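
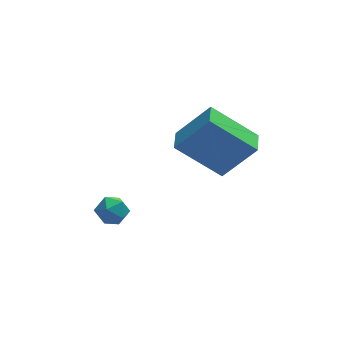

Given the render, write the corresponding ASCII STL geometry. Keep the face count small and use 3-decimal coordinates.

solid 
facet normal -0.769 -0.592 0.239
outer loop
vertex -2.512 -2.837 -0.18
vertex -2.209 -3.348 -0.471
vertex -2.105 -3.224 0.171
endloop
endfacet
facet normal -0.689 -0.071 0.721
outer loop
vertex -2.512 -2.837 -0.18
vertex -2.105 -3.224 0.171
vertex -2.088 -2.567 0.252
endloop
endfacet
facet normal -0.741 0.553 0.381
outer loop
vertex -2.512 -2.837 -0.18
vertex -2.088 -2.567 0.252
vertex -2.182 -2.285 -0.34
endloop
endfacet
facet normal -0.853 0.420 -0.311
outer loop
vertex -2.512 -2.837 -0.18
vertex -2.182 -2.285 -0.34
vertex -2.257 -2.768 -0.787
endloop
endfacet
facet normal -0.870 -0.289 -0.399
outer loop
vertex -2.512 -2.837 -0.18
vertex -2.257 -2.768 -0.787
vertex -2.209 -3.348 -0.471
endloop
endfacet
facet normal -0.030 -0.122 0.992
outer loop
vertex -2.088 -2.567 0.252
vertex -2.105 -3.224 0.171
vertex -1.523 -2.912 0.227
endloop
endfacet
facet normal -0.161 -0.964 0.212
outer loop
vertex -2.105 -3.224 0.171
vertex -2.209 -3.348 -0.471
vertex -1.598 -3.395 -0.22
endloop
endfacet
facet normal -0.325 -0.473 -0.819
outer loop
vertex -2.209 -3.348 -0.471
vertex -2.257 -2.768 -0.787
vertex -1.692 -3.113 -0.812
endloop
endfacet
facet normal -0.296 0.673 -0.678
outer loop
vertex -2.257 -2.768 -0.787
vertex -2.182 -2.285 -0.34
vertex -1.675 -2.456 -0.731
endloop
endfacet
facet normal -0.113 0.890 0.442
outer loop
vertex -2.182 -2.285 -0.34
vertex -2.088 -2.567 0.252
vertex -1.571 -2.332 -0.089
endloop
endfacet
facet normal 0.853 -0.420 0.311
outer loop
vertex -1.268 -2.843 -0.38
vertex -1.523 -2.912 0.227
vertex -1.598 -3.395 -0.22
endloop
endfacet
facet normal 0.741 -0.553 -0.381
outer loop
vertex -1.268 -2.843 -0.38
vertex -1.598 -3.395 -0.22
vertex -1.692 -3.113 -0.812
endloop
endfacet
facet normal 0.689 0.071 -0.721
outer loop
vertex -1.268 -2.843 -0.38
vertex -1.692 -3.113 -0.812
vertex -1.675 -2.456 -0.731
endloop
endfacet
facet normal 0.769 0.592 -0.239
outer loop
vertex -1.268 -2.843 -0.38
vertex -1.675 -2.456 -0.731
vertex -1.571 -2.332 -0.089
endloop
endfacet
facet normal 0.870 0.289 0.399
outer loop
vertex -1.268 -2.843 -0.38
vertex -1.571 -2.332 -0.089
vertex -1.523 -2.912 0.227
endloop
endfacet
facet normal 0.296 -0.673 0.678
outer loop
vertex -1.598 -3.395 -0.22
vertex -1.523 -2.912 0.227
vertex -2.105 -3.224 0.171
endloop
endfacet
facet normal 0.113 -0.890 -0.442
outer loop
vertex -1.692 -3.113 -0.812
vertex -1.598 -3.395 -0.22
vertex -2.209 -3.348 -0.471
endloop
endfacet
facet normal 0.030 0.122 -0.992
outer loop
vertex -1.675 -2.456 -0.731
vertex -1.692 -3.113 -0.812
vertex -2.257 -2.768 -0.787
endloop
endfacet
facet normal 0.161 0.964 -0.212
outer loop
vertex -1.571 -2.332 -0.089
vertex -1.675 -2.456 -0.731
vertex -2.182 -2.285 -0.34
endloop
endfacet
facet normal 0.325 0.473 0.819
outer loop
vertex -1.523 -2.912 0.227
vertex -1.571 -2.332 -0.089
vertex -2.088 -2.567 0.252
endloop
endfacet
facet normal -0.742 0.191 0.643
outer loop
vertex 1.397 -3.134 4.41
vertex 1.589 -2.185 4.349
vertex 0.231 -2.988 3.02
endloop
endfacet
facet normal -0.197 -0.978 0.063
outer loop
vertex 1.811 -3.395 1.651
vertex 1.397 -3.134 4.41
vertex 0.231 -2.988 3.02
endloop
endfacet
facet normal -0.742 0.191 0.643
outer loop
vertex 0.231 -2.988 3.02
vertex 1.589 -2.185 4.349
vertex 0.423 -2.039 2.959
endloop
endfacet
facet normal -0.641 0.081 -0.763
outer loop
vertex 0.423 -2.039 2.959
vertex 1.811 -3.395 1.651
vertex 0.231 -2.988 3.02
endloop
endfacet
facet normal 0.641 -0.081 0.763
outer loop
vertex 1.397 -3.134 4.41
vertex 3.169 -2.592 2.98
vertex 1.589 -2.185 4.349
endloop
endfacet
facet normal -0.197 -0.978 0.063
outer loop
vertex 2.977 -3.541 3.041
vertex 1.397 -3.134 4.41
vertex 1.811 -3.395 1.651
endloop
endfacet
facet normal 0.641 -0.081 0.763
outer loop
vertex 2.977 -3.541 3.041
vertex 3.169 -2.592 2.98
vertex 1.397 -3.134 4.41
endloop
endfacet
facet normal 0.197 0.978 -0.063
outer loop
vertex 1.589 -2.185 4.349
vertex 3.169 -2.592 2.98
vertex 0.423 -2.039 2.959
endloop
endfacet
facet normal -0.641 0.081 -0.763
outer loop
vertex 2.003 -2.446 1.59
vertex 1.811 -3.395 1.651
vertex 0.423 -2.039 2.959
endloop
endfacet
facet normal 0.197 0.978 -0.063
outer loop
vertex 0.423 -2.039 2.959
vertex 3.169 -2.592 2.98
vertex 2.003 -2.446 1.59
endloop
endfacet
facet normal 0.742 -0.191 -0.643
outer loop
vertex 2.003 -2.446 1.59
vertex 2.977 -3.541 3.041
vertex 1.811 -3.395 1.651
endloop
endfacet
facet normal 0.742 -0.191 -0.643
outer loop
vertex 3.169 -2.592 2.98
vertex 2.977 -3.541 3.041
vertex 2.003 -2.446 1.59
endloop
endfacet

endsolid


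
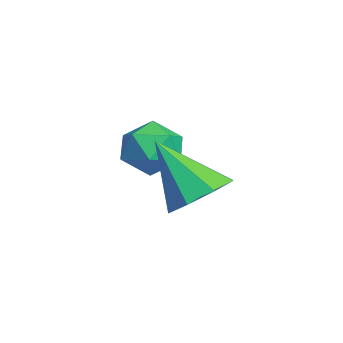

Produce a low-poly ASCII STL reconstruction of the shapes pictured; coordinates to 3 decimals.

solid 
facet normal -0.716 0.493 0.495
outer loop
vertex 0.723 0.48 1.551
vertex 1.22 0.409 2.341
vertex 1.339 1.147 1.778
endloop
endfacet
facet normal -0.689 0.700 -0.187
outer loop
vertex 0.723 0.48 1.551
vertex 1.339 1.147 1.778
vertex 1.277 0.849 0.893
endloop
endfacet
facet normal -0.792 0.125 -0.597
outer loop
vertex 0.723 0.48 1.551
vertex 1.277 0.849 0.893
vertex 1.119 -0.074 0.909
endloop
endfacet
facet normal -0.883 -0.438 -0.167
outer loop
vertex 0.723 0.48 1.551
vertex 1.119 -0.074 0.909
vertex 1.084 -0.345 1.804
endloop
endfacet
facet normal -0.836 -0.210 0.507
outer loop
vertex 0.723 0.48 1.551
vertex 1.084 -0.345 1.804
vertex 1.22 0.409 2.341
endloop
endfacet
facet normal -0.032 0.948 -0.317
outer loop
vertex 1.277 0.849 0.893
vertex 1.339 1.147 1.778
vertex 2.116 1.005 1.276
endloop
endfacet
facet normal -0.076 0.612 0.787
outer loop
vertex 1.339 1.147 1.778
vertex 1.22 0.409 2.341
vertex 2.081 0.734 2.171
endloop
endfacet
facet normal -0.270 -0.526 0.807
outer loop
vertex 1.22 0.409 2.341
vertex 1.084 -0.345 1.804
vertex 1.923 -0.189 2.187
endloop
endfacet
facet normal -0.347 -0.894 -0.284
outer loop
vertex 1.084 -0.345 1.804
vertex 1.119 -0.074 0.909
vertex 1.861 -0.487 1.302
endloop
endfacet
facet normal -0.200 0.017 -0.980
outer loop
vertex 1.119 -0.074 0.909
vertex 1.277 0.849 0.893
vertex 1.98 0.251 0.739
endloop
endfacet
facet normal 0.883 0.438 0.167
outer loop
vertex 2.477 0.18 1.529
vertex 2.116 1.005 1.276
vertex 2.081 0.734 2.171
endloop
endfacet
facet normal 0.792 -0.125 0.597
outer loop
vertex 2.477 0.18 1.529
vertex 2.081 0.734 2.171
vertex 1.923 -0.189 2.187
endloop
endfacet
facet normal 0.689 -0.700 0.187
outer loop
vertex 2.477 0.18 1.529
vertex 1.923 -0.189 2.187
vertex 1.861 -0.487 1.302
endloop
endfacet
facet normal 0.716 -0.493 -0.495
outer loop
vertex 2.477 0.18 1.529
vertex 1.861 -0.487 1.302
vertex 1.98 0.251 0.739
endloop
endfacet
facet normal 0.836 0.210 -0.507
outer loop
vertex 2.477 0.18 1.529
vertex 1.98 0.251 0.739
vertex 2.116 1.005 1.276
endloop
endfacet
facet normal 0.347 0.894 0.284
outer loop
vertex 2.081 0.734 2.171
vertex 2.116 1.005 1.276
vertex 1.339 1.147 1.778
endloop
endfacet
facet normal 0.200 -0.017 0.980
outer loop
vertex 1.923 -0.189 2.187
vertex 2.081 0.734 2.171
vertex 1.22 0.409 2.341
endloop
endfacet
facet normal 0.032 -0.948 0.317
outer loop
vertex 1.861 -0.487 1.302
vertex 1.923 -0.189 2.187
vertex 1.084 -0.345 1.804
endloop
endfacet
facet normal 0.076 -0.612 -0.787
outer loop
vertex 1.98 0.251 0.739
vertex 1.861 -0.487 1.302
vertex 1.119 -0.074 0.909
endloop
endfacet
facet normal 0.270 0.526 -0.807
outer loop
vertex 2.116 1.005 1.276
vertex 1.98 0.251 0.739
vertex 1.277 0.849 0.893
endloop
endfacet
facet normal 0.395 0.496 -0.773
outer loop
vertex 4.777 1.481 1.45
vertex 3.975 1.258 0.897
vertex 4.226 2.009 1.507
endloop
endfacet
facet normal 0.358 0.277 0.892
outer loop
vertex 4.777 1.481 1.45
vertex 4.226 2.009 1.507
vertex 3.165 0.242 2.483
endloop
endfacet
facet normal 0.396 0.496 -0.773
outer loop
vertex 4.226 2.009 1.507
vertex 3.975 1.258 0.897
vertex 3.528 2.097 1.206
endloop
endfacet
facet normal -0.259 0.582 0.771
outer loop
vertex 4.226 2.009 1.507
vertex 3.528 2.097 1.206
vertex 3.165 0.242 2.483
endloop
endfacet
facet normal 0.395 0.495 -0.774
outer loop
vertex 3.528 2.097 1.206
vertex 3.975 1.258 0.897
vertex 3.091 1.693 0.724
endloop
endfacet
facet normal -0.819 0.426 0.386
outer loop
vertex 3.528 2.097 1.206
vertex 3.091 1.693 0.724
vertex 3.165 0.242 2.483
endloop
endfacet
facet normal 0.395 0.495 -0.774
outer loop
vertex 3.091 1.693 0.724
vertex 3.975 1.258 0.897
vertex 3.172 1.034 0.344
endloop
endfacet
facet normal -0.994 -0.099 -0.040
outer loop
vertex 3.091 1.693 0.724
vertex 3.172 1.034 0.344
vertex 3.165 0.242 2.483
endloop
endfacet
facet normal 0.394 0.496 -0.774
outer loop
vertex 3.172 1.034 0.344
vertex 3.975 1.258 0.897
vertex 3.724 0.506 0.287
endloop
endfacet
facet normal -0.682 -0.685 -0.256
outer loop
vertex 3.172 1.034 0.344
vertex 3.724 0.506 0.287
vertex 3.165 0.242 2.483
endloop
endfacet
facet normal 0.396 0.495 -0.773
outer loop
vertex 3.724 0.506 0.287
vertex 3.975 1.258 0.897
vertex 4.422 0.418 0.588
endloop
endfacet
facet normal -0.066 -0.989 -0.136
outer loop
vertex 3.724 0.506 0.287
vertex 4.422 0.418 0.588
vertex 3.165 0.242 2.483
endloop
endfacet
facet normal 0.395 0.495 -0.774
outer loop
vertex 4.422 0.418 0.588
vertex 3.975 1.258 0.897
vertex 4.859 0.822 1.069
endloop
endfacet
facet normal 0.494 -0.833 0.250
outer loop
vertex 4.422 0.418 0.588
vertex 4.859 0.822 1.069
vertex 3.165 0.242 2.483
endloop
endfacet
facet normal 0.395 0.496 -0.773
outer loop
vertex 4.859 0.822 1.069
vertex 3.975 1.258 0.897
vertex 4.777 1.481 1.45
endloop
endfacet
facet normal 0.670 -0.308 0.676
outer loop
vertex 4.859 0.822 1.069
vertex 4.777 1.481 1.45
vertex 3.165 0.242 2.483
endloop
endfacet

endsolid


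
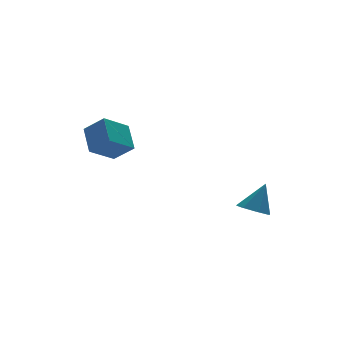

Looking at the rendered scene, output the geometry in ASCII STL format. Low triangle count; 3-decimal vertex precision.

solid 
facet normal -0.470 -0.174 -0.866
outer loop
vertex 2.701 -3.678 -2.657
vertex 2.003 -3.595 -2.295
vertex 2.445 -3.041 -2.646
endloop
endfacet
facet normal 0.923 0.373 -0.096
outer loop
vertex 2.701 -3.678 -2.657
vertex 2.445 -3.041 -2.646
vertex 2.737 -3.325 -0.945
endloop
endfacet
facet normal -0.471 -0.173 -0.865
outer loop
vertex 2.445 -3.041 -2.646
vertex 2.003 -3.595 -2.295
vertex 1.857 -2.822 -2.37
endloop
endfacet
facet normal 0.384 0.919 0.088
outer loop
vertex 2.445 -3.041 -2.646
vertex 1.857 -2.822 -2.37
vertex 2.737 -3.325 -0.945
endloop
endfacet
facet normal -0.470 -0.173 -0.866
outer loop
vertex 1.857 -2.822 -2.37
vertex 2.003 -3.595 -2.295
vertex 1.379 -3.185 -2.038
endloop
endfacet
facet normal -0.298 0.827 0.476
outer loop
vertex 1.857 -2.822 -2.37
vertex 1.379 -3.185 -2.038
vertex 2.737 -3.325 -0.945
endloop
endfacet
facet normal -0.470 -0.172 -0.866
outer loop
vertex 1.379 -3.185 -2.038
vertex 2.003 -3.595 -2.295
vertex 1.371 -3.856 -1.9
endloop
endfacet
facet normal -0.608 0.167 0.776
outer loop
vertex 1.379 -3.185 -2.038
vertex 1.371 -3.856 -1.9
vertex 2.737 -3.325 -0.945
endloop
endfacet
facet normal -0.469 -0.174 -0.866
outer loop
vertex 1.371 -3.856 -1.9
vertex 2.003 -3.595 -2.295
vertex 1.84 -4.331 -2.059
endloop
endfacet
facet normal -0.314 -0.565 0.763
outer loop
vertex 1.371 -3.856 -1.9
vertex 1.84 -4.331 -2.059
vertex 2.737 -3.325 -0.945
endloop
endfacet
facet normal -0.470 -0.173 -0.865
outer loop
vertex 1.84 -4.331 -2.059
vertex 2.003 -3.595 -2.295
vertex 2.431 -4.251 -2.396
endloop
endfacet
facet normal 0.365 -0.818 0.445
outer loop
vertex 1.84 -4.331 -2.059
vertex 2.431 -4.251 -2.396
vertex 2.737 -3.325 -0.945
endloop
endfacet
facet normal -0.470 -0.173 -0.866
outer loop
vertex 2.431 -4.251 -2.396
vertex 2.003 -3.595 -2.295
vertex 2.701 -3.678 -2.657
endloop
endfacet
facet normal 0.914 -0.402 0.064
outer loop
vertex 2.431 -4.251 -2.396
vertex 2.701 -3.678 -2.657
vertex 2.737 -3.325 -0.945
endloop
endfacet
facet normal -0.854 -0.201 0.480
outer loop
vertex -3.529 -0.482 2.992
vertex -4.132 0.282 2.239
vertex -3.789 -1.603 2.061
endloop
endfacet
facet normal 0.490 -0.621 0.612
outer loop
vertex -2.508 -1.302 1.341
vertex -3.529 -0.482 2.992
vertex -3.789 -1.603 2.061
endloop
endfacet
facet normal -0.854 -0.201 0.481
outer loop
vertex -3.789 -1.603 2.061
vertex -4.132 0.282 2.239
vertex -4.392 -0.84 1.309
endloop
endfacet
facet normal -0.175 -0.758 -0.628
outer loop
vertex -4.392 -0.84 1.309
vertex -2.508 -1.302 1.341
vertex -3.789 -1.603 2.061
endloop
endfacet
facet normal 0.175 0.758 0.629
outer loop
vertex -3.529 -0.482 2.992
vertex -2.851 0.583 1.519
vertex -4.132 0.282 2.239
endloop
endfacet
facet normal 0.491 -0.621 0.612
outer loop
vertex -2.248 -0.18 2.271
vertex -3.529 -0.482 2.992
vertex -2.508 -1.302 1.341
endloop
endfacet
facet normal 0.175 0.758 0.629
outer loop
vertex -2.248 -0.18 2.271
vertex -2.851 0.583 1.519
vertex -3.529 -0.482 2.992
endloop
endfacet
facet normal -0.490 0.621 -0.612
outer loop
vertex -4.132 0.282 2.239
vertex -2.851 0.583 1.519
vertex -4.392 -0.84 1.309
endloop
endfacet
facet normal -0.175 -0.758 -0.629
outer loop
vertex -3.111 -0.538 0.588
vertex -2.508 -1.302 1.341
vertex -4.392 -0.84 1.309
endloop
endfacet
facet normal -0.490 0.621 -0.611
outer loop
vertex -4.392 -0.84 1.309
vertex -2.851 0.583 1.519
vertex -3.111 -0.538 0.588
endloop
endfacet
facet normal 0.854 0.200 -0.480
outer loop
vertex -3.111 -0.538 0.588
vertex -2.248 -0.18 2.271
vertex -2.508 -1.302 1.341
endloop
endfacet
facet normal 0.854 0.201 -0.480
outer loop
vertex -2.851 0.583 1.519
vertex -2.248 -0.18 2.271
vertex -3.111 -0.538 0.588
endloop
endfacet

endsolid


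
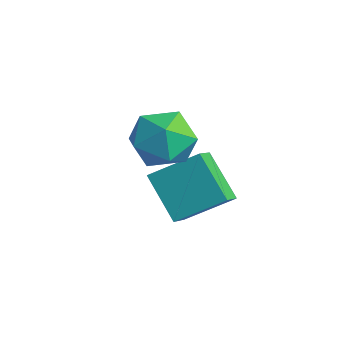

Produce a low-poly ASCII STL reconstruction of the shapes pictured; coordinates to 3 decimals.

solid 
facet normal -0.897 -0.304 0.320
outer loop
vertex 2.222 1.142 0.316
vertex 2.417 0.037 -0.188
vertex 2.758 0.252 0.974
endloop
endfacet
facet normal -0.623 0.186 0.760
outer loop
vertex 2.222 1.142 0.316
vertex 2.758 0.252 0.974
vertex 3.182 1.405 1.039
endloop
endfacet
facet normal -0.500 0.778 0.381
outer loop
vertex 2.222 1.142 0.316
vertex 3.182 1.405 1.039
vertex 3.102 1.903 -0.083
endloop
endfacet
facet normal -0.698 0.653 -0.293
outer loop
vertex 2.222 1.142 0.316
vertex 3.102 1.903 -0.083
vertex 2.629 1.058 -0.841
endloop
endfacet
facet normal -0.944 -0.016 -0.331
outer loop
vertex 2.222 1.142 0.316
vertex 2.629 1.058 -0.841
vertex 2.417 0.037 -0.188
endloop
endfacet
facet normal 0.004 -0.058 0.998
outer loop
vertex 3.182 1.405 1.039
vertex 2.758 0.252 0.974
vertex 3.971 0.462 0.981
endloop
endfacet
facet normal -0.440 -0.851 0.287
outer loop
vertex 2.758 0.252 0.974
vertex 2.417 0.037 -0.188
vertex 3.498 -0.383 0.223
endloop
endfacet
facet normal -0.515 -0.384 -0.767
outer loop
vertex 2.417 0.037 -0.188
vertex 2.629 1.058 -0.841
vertex 3.418 0.115 -0.899
endloop
endfacet
facet normal -0.117 0.699 -0.706
outer loop
vertex 2.629 1.058 -0.841
vertex 3.102 1.903 -0.083
vertex 3.842 1.268 -0.834
endloop
endfacet
facet normal 0.203 0.900 0.385
outer loop
vertex 3.102 1.903 -0.083
vertex 3.182 1.405 1.039
vertex 4.183 1.483 0.328
endloop
endfacet
facet normal 0.698 -0.653 0.293
outer loop
vertex 4.378 0.378 -0.176
vertex 3.971 0.462 0.981
vertex 3.498 -0.383 0.223
endloop
endfacet
facet normal 0.500 -0.778 -0.381
outer loop
vertex 4.378 0.378 -0.176
vertex 3.498 -0.383 0.223
vertex 3.418 0.115 -0.899
endloop
endfacet
facet normal 0.623 -0.186 -0.760
outer loop
vertex 4.378 0.378 -0.176
vertex 3.418 0.115 -0.899
vertex 3.842 1.268 -0.834
endloop
endfacet
facet normal 0.897 0.304 -0.320
outer loop
vertex 4.378 0.378 -0.176
vertex 3.842 1.268 -0.834
vertex 4.183 1.483 0.328
endloop
endfacet
facet normal 0.944 0.016 0.331
outer loop
vertex 4.378 0.378 -0.176
vertex 4.183 1.483 0.328
vertex 3.971 0.462 0.981
endloop
endfacet
facet normal 0.117 -0.699 0.706
outer loop
vertex 3.498 -0.383 0.223
vertex 3.971 0.462 0.981
vertex 2.758 0.252 0.974
endloop
endfacet
facet normal -0.203 -0.900 -0.385
outer loop
vertex 3.418 0.115 -0.899
vertex 3.498 -0.383 0.223
vertex 2.417 0.037 -0.188
endloop
endfacet
facet normal -0.004 0.058 -0.998
outer loop
vertex 3.842 1.268 -0.834
vertex 3.418 0.115 -0.899
vertex 2.629 1.058 -0.841
endloop
endfacet
facet normal 0.440 0.851 -0.287
outer loop
vertex 4.183 1.483 0.328
vertex 3.842 1.268 -0.834
vertex 3.102 1.903 -0.083
endloop
endfacet
facet normal 0.515 0.384 0.767
outer loop
vertex 3.971 0.462 0.981
vertex 4.183 1.483 0.328
vertex 3.182 1.405 1.039
endloop
endfacet
facet normal -0.545 0.666 -0.510
outer loop
vertex 2.443 2.962 -1.845
vertex 3.897 3.106 -3.211
vertex 1.624 1.506 -2.87
endloop
endfacet
facet normal -0.727 -0.072 0.683
outer loop
vertex 2.223 0.774 -2.309
vertex 2.443 2.962 -1.845
vertex 1.624 1.506 -2.87
endloop
endfacet
facet normal -0.545 0.666 -0.510
outer loop
vertex 1.624 1.506 -2.87
vertex 3.897 3.106 -3.211
vertex 3.078 1.65 -4.236
endloop
endfacet
facet normal -0.418 -0.743 -0.523
outer loop
vertex 3.078 1.65 -4.236
vertex 2.223 0.774 -2.309
vertex 1.624 1.506 -2.87
endloop
endfacet
facet normal 0.418 0.743 0.523
outer loop
vertex 2.443 2.962 -1.845
vertex 4.496 2.374 -2.65
vertex 3.897 3.106 -3.211
endloop
endfacet
facet normal -0.727 -0.072 0.683
outer loop
vertex 3.042 2.23 -1.284
vertex 2.443 2.962 -1.845
vertex 2.223 0.774 -2.309
endloop
endfacet
facet normal 0.418 0.743 0.523
outer loop
vertex 3.042 2.23 -1.284
vertex 4.496 2.374 -2.65
vertex 2.443 2.962 -1.845
endloop
endfacet
facet normal 0.727 0.072 -0.683
outer loop
vertex 3.897 3.106 -3.211
vertex 4.496 2.374 -2.65
vertex 3.078 1.65 -4.236
endloop
endfacet
facet normal -0.418 -0.743 -0.523
outer loop
vertex 3.677 0.918 -3.675
vertex 2.223 0.774 -2.309
vertex 3.078 1.65 -4.236
endloop
endfacet
facet normal 0.727 0.072 -0.683
outer loop
vertex 3.078 1.65 -4.236
vertex 4.496 2.374 -2.65
vertex 3.677 0.918 -3.675
endloop
endfacet
facet normal 0.545 -0.666 0.510
outer loop
vertex 3.677 0.918 -3.675
vertex 3.042 2.23 -1.284
vertex 2.223 0.774 -2.309
endloop
endfacet
facet normal 0.545 -0.666 0.510
outer loop
vertex 4.496 2.374 -2.65
vertex 3.042 2.23 -1.284
vertex 3.677 0.918 -3.675
endloop
endfacet

endsolid


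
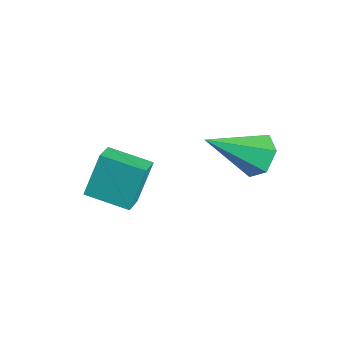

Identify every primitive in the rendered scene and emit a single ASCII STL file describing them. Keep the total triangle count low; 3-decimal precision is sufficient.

solid 
facet normal 0.209 0.791 -0.576
outer loop
vertex -0.514 -1.023 -0.412
vertex -1.197 -0.829 -0.393
vertex -0.746 -0.589 0.1
endloop
endfacet
facet normal 0.809 -0.214 0.548
outer loop
vertex -0.514 -1.023 -0.412
vertex -0.746 -0.589 0.1
vertex -1.583 -2.291 0.673
endloop
endfacet
facet normal 0.209 0.790 -0.576
outer loop
vertex -0.746 -0.589 0.1
vertex -1.197 -0.829 -0.393
vertex -1.429 -0.395 0.118
endloop
endfacet
facet normal 0.102 0.272 0.957
outer loop
vertex -0.746 -0.589 0.1
vertex -1.429 -0.395 0.118
vertex -1.583 -2.291 0.673
endloop
endfacet
facet normal 0.210 0.790 -0.576
outer loop
vertex -1.429 -0.395 0.118
vertex -1.197 -0.829 -0.393
vertex -1.879 -0.635 -0.375
endloop
endfacet
facet normal -0.772 0.235 0.590
outer loop
vertex -1.429 -0.395 0.118
vertex -1.879 -0.635 -0.375
vertex -1.583 -2.291 0.673
endloop
endfacet
facet normal 0.209 0.789 -0.577
outer loop
vertex -1.879 -0.635 -0.375
vertex -1.197 -0.829 -0.393
vertex -1.648 -1.07 -0.886
endloop
endfacet
facet normal -0.941 -0.284 -0.183
outer loop
vertex -1.879 -0.635 -0.375
vertex -1.648 -1.07 -0.886
vertex -1.583 -2.291 0.673
endloop
endfacet
facet normal 0.208 0.790 -0.577
outer loop
vertex -1.648 -1.07 -0.886
vertex -1.197 -0.829 -0.393
vertex -0.965 -1.264 -0.905
endloop
endfacet
facet normal -0.235 -0.770 -0.593
outer loop
vertex -1.648 -1.07 -0.886
vertex -0.965 -1.264 -0.905
vertex -1.583 -2.291 0.673
endloop
endfacet
facet normal 0.208 0.790 -0.577
outer loop
vertex -0.965 -1.264 -0.905
vertex -1.197 -0.829 -0.393
vertex -0.514 -1.023 -0.412
endloop
endfacet
facet normal 0.640 -0.734 -0.227
outer loop
vertex -0.965 -1.264 -0.905
vertex -0.514 -1.023 -0.412
vertex -1.583 -2.291 0.673
endloop
endfacet
facet normal -0.659 0.598 -0.457
outer loop
vertex -4.446 -3.679 -1.442
vertex -3.46 -2.796 -1.708
vertex -4.193 -4.328 -2.656
endloop
endfacet
facet normal -0.730 -0.654 0.198
outer loop
vertex -3.58 -4.884 -2.232
vertex -4.446 -3.679 -1.442
vertex -4.193 -4.328 -2.656
endloop
endfacet
facet normal -0.659 0.598 -0.457
outer loop
vertex -4.193 -4.328 -2.656
vertex -3.46 -2.796 -1.708
vertex -3.207 -3.445 -2.923
endloop
endfacet
facet normal 0.180 -0.463 -0.868
outer loop
vertex -3.207 -3.445 -2.923
vertex -3.58 -4.884 -2.232
vertex -4.193 -4.328 -2.656
endloop
endfacet
facet normal -0.180 0.463 0.868
outer loop
vertex -4.446 -3.679 -1.442
vertex -2.847 -3.352 -1.284
vertex -3.46 -2.796 -1.708
endloop
endfacet
facet normal -0.730 -0.654 0.197
outer loop
vertex -3.833 -4.235 -1.017
vertex -4.446 -3.679 -1.442
vertex -3.58 -4.884 -2.232
endloop
endfacet
facet normal -0.181 0.464 0.867
outer loop
vertex -3.833 -4.235 -1.017
vertex -2.847 -3.352 -1.284
vertex -4.446 -3.679 -1.442
endloop
endfacet
facet normal 0.730 0.654 -0.197
outer loop
vertex -3.46 -2.796 -1.708
vertex -2.847 -3.352 -1.284
vertex -3.207 -3.445 -2.923
endloop
endfacet
facet normal 0.181 -0.463 -0.867
outer loop
vertex -2.594 -4.001 -2.498
vertex -3.58 -4.884 -2.232
vertex -3.207 -3.445 -2.923
endloop
endfacet
facet normal 0.730 0.654 -0.197
outer loop
vertex -3.207 -3.445 -2.923
vertex -2.847 -3.352 -1.284
vertex -2.594 -4.001 -2.498
endloop
endfacet
facet normal 0.659 -0.598 0.457
outer loop
vertex -2.594 -4.001 -2.498
vertex -3.833 -4.235 -1.017
vertex -3.58 -4.884 -2.232
endloop
endfacet
facet normal 0.659 -0.598 0.457
outer loop
vertex -2.847 -3.352 -1.284
vertex -3.833 -4.235 -1.017
vertex -2.594 -4.001 -2.498
endloop
endfacet

endsolid


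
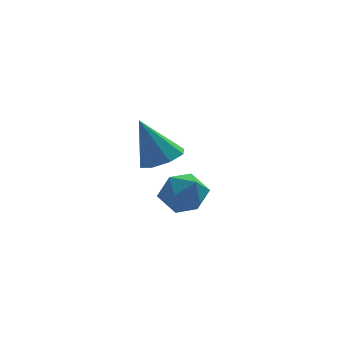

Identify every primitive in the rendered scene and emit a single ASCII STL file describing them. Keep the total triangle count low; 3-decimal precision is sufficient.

solid 
facet normal -0.294 0.598 0.746
outer loop
vertex -0.511 -0.051 -3.149
vertex -0.503 -0.812 -2.536
vertex 0.302 -0.271 -2.652
endloop
endfacet
facet normal 0.095 0.959 0.268
outer loop
vertex -0.511 -0.051 -3.149
vertex 0.302 -0.271 -2.652
vertex 0.359 -0.013 -3.594
endloop
endfacet
facet normal -0.227 0.903 -0.366
outer loop
vertex -0.511 -0.051 -3.149
vertex 0.359 -0.013 -3.594
vertex -0.411 -0.395 -4.059
endloop
endfacet
facet normal -0.815 0.506 -0.281
outer loop
vertex -0.511 -0.051 -3.149
vertex -0.411 -0.395 -4.059
vertex -0.944 -0.89 -3.405
endloop
endfacet
facet normal -0.857 0.318 0.406
outer loop
vertex -0.511 -0.051 -3.149
vertex -0.944 -0.89 -3.405
vertex -0.503 -0.812 -2.536
endloop
endfacet
facet normal 0.733 0.643 0.221
outer loop
vertex 0.359 -0.013 -3.594
vertex 0.302 -0.271 -2.652
vertex 0.904 -0.75 -3.255
endloop
endfacet
facet normal 0.103 0.059 0.993
outer loop
vertex 0.302 -0.271 -2.652
vertex -0.503 -0.812 -2.536
vertex 0.371 -1.245 -2.601
endloop
endfacet
facet normal -0.806 -0.392 0.444
outer loop
vertex -0.503 -0.812 -2.536
vertex -0.944 -0.89 -3.405
vertex -0.399 -1.627 -3.066
endloop
endfacet
facet normal -0.739 -0.087 -0.668
outer loop
vertex -0.944 -0.89 -3.405
vertex -0.411 -0.395 -4.059
vertex -0.342 -1.369 -4.008
endloop
endfacet
facet normal 0.213 0.552 -0.806
outer loop
vertex -0.411 -0.395 -4.059
vertex 0.359 -0.013 -3.594
vertex 0.463 -0.828 -4.124
endloop
endfacet
facet normal 0.815 -0.506 0.281
outer loop
vertex 0.471 -1.589 -3.511
vertex 0.904 -0.75 -3.255
vertex 0.371 -1.245 -2.601
endloop
endfacet
facet normal 0.227 -0.903 0.366
outer loop
vertex 0.471 -1.589 -3.511
vertex 0.371 -1.245 -2.601
vertex -0.399 -1.627 -3.066
endloop
endfacet
facet normal -0.095 -0.959 -0.268
outer loop
vertex 0.471 -1.589 -3.511
vertex -0.399 -1.627 -3.066
vertex -0.342 -1.369 -4.008
endloop
endfacet
facet normal 0.294 -0.598 -0.746
outer loop
vertex 0.471 -1.589 -3.511
vertex -0.342 -1.369 -4.008
vertex 0.463 -0.828 -4.124
endloop
endfacet
facet normal 0.857 -0.318 -0.406
outer loop
vertex 0.471 -1.589 -3.511
vertex 0.463 -0.828 -4.124
vertex 0.904 -0.75 -3.255
endloop
endfacet
facet normal 0.739 0.087 0.668
outer loop
vertex 0.371 -1.245 -2.601
vertex 0.904 -0.75 -3.255
vertex 0.302 -0.271 -2.652
endloop
endfacet
facet normal -0.213 -0.552 0.806
outer loop
vertex -0.399 -1.627 -3.066
vertex 0.371 -1.245 -2.601
vertex -0.503 -0.812 -2.536
endloop
endfacet
facet normal -0.733 -0.643 -0.221
outer loop
vertex -0.342 -1.369 -4.008
vertex -0.399 -1.627 -3.066
vertex -0.944 -0.89 -3.405
endloop
endfacet
facet normal -0.103 -0.059 -0.993
outer loop
vertex 0.463 -0.828 -4.124
vertex -0.342 -1.369 -4.008
vertex -0.411 -0.395 -4.059
endloop
endfacet
facet normal 0.806 0.392 -0.444
outer loop
vertex 0.904 -0.75 -3.255
vertex 0.463 -0.828 -4.124
vertex 0.359 -0.013 -3.594
endloop
endfacet
facet normal 0.400 -0.118 -0.909
outer loop
vertex -0.359 -4.364 0.157
vertex -1.006 -3.986 -0.177
vertex -0.278 -3.743 0.112
endloop
endfacet
facet normal 0.684 -0.036 0.729
outer loop
vertex -0.359 -4.364 0.157
vertex -0.278 -3.743 0.112
vertex -1.734 -3.774 1.477
endloop
endfacet
facet normal 0.400 -0.117 -0.909
outer loop
vertex -0.278 -3.743 0.112
vertex -1.006 -3.986 -0.177
vertex -0.624 -3.265 -0.102
endloop
endfacet
facet normal 0.522 0.634 0.571
outer loop
vertex -0.278 -3.743 0.112
vertex -0.624 -3.265 -0.102
vertex -1.734 -3.774 1.477
endloop
endfacet
facet normal 0.400 -0.118 -0.909
outer loop
vertex -0.624 -3.265 -0.102
vertex -1.006 -3.986 -0.177
vertex -1.193 -3.209 -0.36
endloop
endfacet
facet normal -0.035 0.958 0.284
outer loop
vertex -0.624 -3.265 -0.102
vertex -1.193 -3.209 -0.36
vertex -1.734 -3.774 1.477
endloop
endfacet
facet normal 0.401 -0.118 -0.909
outer loop
vertex -1.193 -3.209 -0.36
vertex -1.006 -3.986 -0.177
vertex -1.653 -3.609 -0.511
endloop
endfacet
facet normal -0.662 0.748 0.035
outer loop
vertex -1.193 -3.209 -0.36
vertex -1.653 -3.609 -0.511
vertex -1.734 -3.774 1.477
endloop
endfacet
facet normal 0.401 -0.117 -0.909
outer loop
vertex -1.653 -3.609 -0.511
vertex -1.006 -3.986 -0.177
vertex -1.733 -4.23 -0.466
endloop
endfacet
facet normal -0.992 0.126 -0.030
outer loop
vertex -1.653 -3.609 -0.511
vertex -1.733 -4.23 -0.466
vertex -1.734 -3.774 1.477
endloop
endfacet
facet normal 0.400 -0.116 -0.909
outer loop
vertex -1.733 -4.23 -0.466
vertex -1.006 -3.986 -0.177
vertex -1.388 -4.708 -0.253
endloop
endfacet
facet normal -0.830 -0.543 0.127
outer loop
vertex -1.733 -4.23 -0.466
vertex -1.388 -4.708 -0.253
vertex -1.734 -3.774 1.477
endloop
endfacet
facet normal 0.400 -0.116 -0.909
outer loop
vertex -1.388 -4.708 -0.253
vertex -1.006 -3.986 -0.177
vertex -0.818 -4.763 0.005
endloop
endfacet
facet normal -0.271 -0.869 0.415
outer loop
vertex -1.388 -4.708 -0.253
vertex -0.818 -4.763 0.005
vertex -1.734 -3.774 1.477
endloop
endfacet
facet normal 0.401 -0.116 -0.909
outer loop
vertex -0.818 -4.763 0.005
vertex -1.006 -3.986 -0.177
vertex -0.359 -4.364 0.157
endloop
endfacet
facet normal 0.354 -0.660 0.663
outer loop
vertex -0.818 -4.763 0.005
vertex -0.359 -4.364 0.157
vertex -1.734 -3.774 1.477
endloop
endfacet

endsolid


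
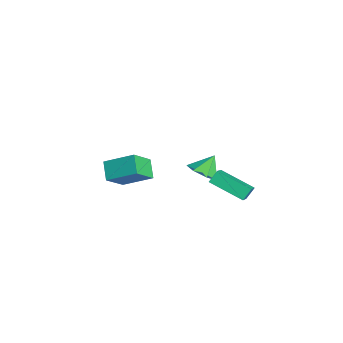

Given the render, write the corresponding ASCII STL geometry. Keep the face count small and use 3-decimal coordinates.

solid 
facet normal 0.237 -0.578 -0.781
outer loop
vertex -2.451 2.174 -3.773
vertex -3.401 2.203 -4.083
vertex -2.651 2.823 -4.314
endloop
endfacet
facet normal 0.651 0.594 0.473
outer loop
vertex -2.451 2.174 -3.773
vertex -2.651 2.823 -4.314
vertex -3.719 2.977 -3.037
endloop
endfacet
facet normal 0.238 -0.578 -0.780
outer loop
vertex -2.651 2.823 -4.314
vertex -3.401 2.203 -4.083
vertex -3.416 3.004 -4.681
endloop
endfacet
facet normal 0.205 0.977 0.054
outer loop
vertex -2.651 2.823 -4.314
vertex -3.416 3.004 -4.681
vertex -3.719 2.977 -3.037
endloop
endfacet
facet normal 0.238 -0.578 -0.780
outer loop
vertex -3.416 3.004 -4.681
vertex -3.401 2.203 -4.083
vertex -4.17 2.582 -4.598
endloop
endfacet
facet normal -0.493 0.866 -0.077
outer loop
vertex -3.416 3.004 -4.681
vertex -4.17 2.582 -4.598
vertex -3.719 2.977 -3.037
endloop
endfacet
facet normal 0.237 -0.579 -0.780
outer loop
vertex -4.17 2.582 -4.598
vertex -3.401 2.203 -4.083
vertex -4.345 1.875 -4.127
endloop
endfacet
facet normal -0.921 0.347 0.178
outer loop
vertex -4.17 2.582 -4.598
vertex -4.345 1.875 -4.127
vertex -3.719 2.977 -3.037
endloop
endfacet
facet normal 0.237 -0.578 -0.781
outer loop
vertex -4.345 1.875 -4.127
vertex -3.401 2.203 -4.083
vertex -3.809 1.414 -3.623
endloop
endfacet
facet normal -0.755 -0.192 0.627
outer loop
vertex -4.345 1.875 -4.127
vertex -3.809 1.414 -3.623
vertex -3.719 2.977 -3.037
endloop
endfacet
facet normal 0.237 -0.578 -0.781
outer loop
vertex -3.809 1.414 -3.623
vertex -3.401 2.203 -4.083
vertex -2.966 1.547 -3.466
endloop
endfacet
facet normal -0.120 -0.343 0.932
outer loop
vertex -3.809 1.414 -3.623
vertex -2.966 1.547 -3.466
vertex -3.719 2.977 -3.037
endloop
endfacet
facet normal 0.237 -0.577 -0.781
outer loop
vertex -2.966 1.547 -3.466
vertex -3.401 2.203 -4.083
vertex -2.451 2.174 -3.773
endloop
endfacet
facet normal 0.505 0.007 0.863
outer loop
vertex -2.966 1.547 -3.466
vertex -2.451 2.174 -3.773
vertex -3.719 2.977 -3.037
endloop
endfacet
facet normal -0.438 0.608 -0.662
outer loop
vertex 1.226 -1.877 1.218
vertex 2.174 -1.97 0.505
vertex 0.485 -3.283 0.417
endloop
endfacet
facet normal -0.796 0.078 0.600
outer loop
vertex 1.226 -4.31 1.535
vertex 1.226 -1.877 1.218
vertex 0.485 -3.283 0.417
endloop
endfacet
facet normal -0.438 0.608 -0.662
outer loop
vertex 0.485 -3.283 0.417
vertex 2.174 -1.97 0.505
vertex 1.433 -3.376 -0.296
endloop
endfacet
facet normal -0.416 -0.790 -0.450
outer loop
vertex 1.433 -3.376 -0.296
vertex 1.226 -4.31 1.535
vertex 0.485 -3.283 0.417
endloop
endfacet
facet normal 0.416 0.790 0.450
outer loop
vertex 1.226 -1.877 1.218
vertex 2.915 -2.997 1.623
vertex 2.174 -1.97 0.505
endloop
endfacet
facet normal -0.796 0.078 0.600
outer loop
vertex 1.967 -2.904 2.336
vertex 1.226 -1.877 1.218
vertex 1.226 -4.31 1.535
endloop
endfacet
facet normal 0.416 0.790 0.450
outer loop
vertex 1.967 -2.904 2.336
vertex 2.915 -2.997 1.623
vertex 1.226 -1.877 1.218
endloop
endfacet
facet normal 0.796 -0.078 -0.600
outer loop
vertex 2.174 -1.97 0.505
vertex 2.915 -2.997 1.623
vertex 1.433 -3.376 -0.296
endloop
endfacet
facet normal -0.416 -0.790 -0.450
outer loop
vertex 2.174 -4.403 0.822
vertex 1.226 -4.31 1.535
vertex 1.433 -3.376 -0.296
endloop
endfacet
facet normal 0.796 -0.078 -0.600
outer loop
vertex 1.433 -3.376 -0.296
vertex 2.915 -2.997 1.623
vertex 2.174 -4.403 0.822
endloop
endfacet
facet normal 0.438 -0.608 0.662
outer loop
vertex 2.174 -4.403 0.822
vertex 1.967 -2.904 2.336
vertex 1.226 -4.31 1.535
endloop
endfacet
facet normal 0.438 -0.608 0.662
outer loop
vertex 2.915 -2.997 1.623
vertex 1.967 -2.904 2.336
vertex 2.174 -4.403 0.822
endloop
endfacet
facet normal -0.745 0.325 -0.582
outer loop
vertex -2.151 2.884 -3.074
vertex -0.862 4.387 -3.885
vertex -1.911 2.352 -3.678
endloop
endfacet
facet normal -0.602 -0.702 0.379
outer loop
vertex -0.398 1.693 -2.495
vertex -2.151 2.884 -3.074
vertex -1.911 2.352 -3.678
endloop
endfacet
facet normal -0.745 0.325 -0.583
outer loop
vertex -1.911 2.352 -3.678
vertex -0.862 4.387 -3.885
vertex -0.621 3.855 -4.489
endloop
endfacet
facet normal 0.286 -0.634 -0.719
outer loop
vertex -0.621 3.855 -4.489
vertex -0.398 1.693 -2.495
vertex -1.911 2.352 -3.678
endloop
endfacet
facet normal -0.286 0.633 0.719
outer loop
vertex -2.151 2.884 -3.074
vertex 0.651 3.728 -2.702
vertex -0.862 4.387 -3.885
endloop
endfacet
facet normal -0.602 -0.703 0.379
outer loop
vertex -0.639 2.225 -1.891
vertex -2.151 2.884 -3.074
vertex -0.398 1.693 -2.495
endloop
endfacet
facet normal -0.286 0.634 0.719
outer loop
vertex -0.639 2.225 -1.891
vertex 0.651 3.728 -2.702
vertex -2.151 2.884 -3.074
endloop
endfacet
facet normal 0.602 0.703 -0.379
outer loop
vertex -0.862 4.387 -3.885
vertex 0.651 3.728 -2.702
vertex -0.621 3.855 -4.489
endloop
endfacet
facet normal 0.286 -0.633 -0.719
outer loop
vertex 0.891 3.196 -3.306
vertex -0.398 1.693 -2.495
vertex -0.621 3.855 -4.489
endloop
endfacet
facet normal 0.603 0.702 -0.379
outer loop
vertex -0.621 3.855 -4.489
vertex 0.651 3.728 -2.702
vertex 0.891 3.196 -3.306
endloop
endfacet
facet normal 0.745 -0.324 0.583
outer loop
vertex 0.891 3.196 -3.306
vertex -0.639 2.225 -1.891
vertex -0.398 1.693 -2.495
endloop
endfacet
facet normal 0.745 -0.325 0.582
outer loop
vertex 0.651 3.728 -2.702
vertex -0.639 2.225 -1.891
vertex 0.891 3.196 -3.306
endloop
endfacet

endsolid


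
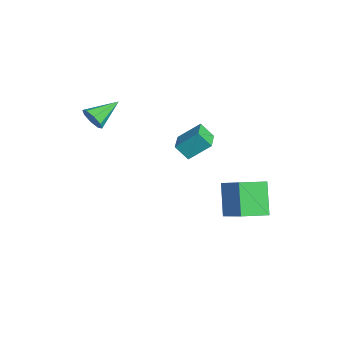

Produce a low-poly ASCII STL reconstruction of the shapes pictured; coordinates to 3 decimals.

solid 
facet normal -0.361 -0.560 0.746
outer loop
vertex 0.02 0.869 -0.035
vertex -1.288 1.395 -0.274
vertex -0.258 -0.274 -1.028
endloop
endfacet
facet normal 0.915 -0.367 0.167
outer loop
vertex 0.128 0.325 -1.826
vertex 0.02 0.869 -0.035
vertex -0.258 -0.274 -1.028
endloop
endfacet
facet normal -0.361 -0.560 0.746
outer loop
vertex -0.258 -0.274 -1.028
vertex -1.288 1.395 -0.274
vertex -1.567 0.252 -1.267
endloop
endfacet
facet normal -0.181 -0.743 -0.645
outer loop
vertex -1.567 0.252 -1.267
vertex 0.128 0.325 -1.826
vertex -0.258 -0.274 -1.028
endloop
endfacet
facet normal 0.181 0.743 0.645
outer loop
vertex 0.02 0.869 -0.035
vertex -0.902 1.994 -1.072
vertex -1.288 1.395 -0.274
endloop
endfacet
facet normal 0.915 -0.368 0.167
outer loop
vertex 0.407 1.468 -0.833
vertex 0.02 0.869 -0.035
vertex 0.128 0.325 -1.826
endloop
endfacet
facet normal 0.181 0.743 0.645
outer loop
vertex 0.407 1.468 -0.833
vertex -0.902 1.994 -1.072
vertex 0.02 0.869 -0.035
endloop
endfacet
facet normal -0.915 0.368 -0.166
outer loop
vertex -1.288 1.395 -0.274
vertex -0.902 1.994 -1.072
vertex -1.567 0.252 -1.267
endloop
endfacet
facet normal -0.181 -0.743 -0.645
outer loop
vertex -1.18 0.851 -2.065
vertex 0.128 0.325 -1.826
vertex -1.567 0.252 -1.267
endloop
endfacet
facet normal -0.915 0.368 -0.167
outer loop
vertex -1.567 0.252 -1.267
vertex -0.902 1.994 -1.072
vertex -1.18 0.851 -2.065
endloop
endfacet
facet normal 0.361 0.560 -0.746
outer loop
vertex -1.18 0.851 -2.065
vertex 0.407 1.468 -0.833
vertex 0.128 0.325 -1.826
endloop
endfacet
facet normal 0.361 0.560 -0.746
outer loop
vertex -0.902 1.994 -1.072
vertex 0.407 1.468 -0.833
vertex -1.18 0.851 -2.065
endloop
endfacet
facet normal 0.337 -0.864 -0.374
outer loop
vertex -3.14 -3.769 0.028
vertex -3.676 -3.733 -0.538
vertex -2.942 -3.482 -0.457
endloop
endfacet
facet normal 0.695 0.458 0.555
outer loop
vertex -3.14 -3.769 0.028
vertex -2.942 -3.482 -0.457
vertex -4.284 -2.167 0.138
endloop
endfacet
facet normal 0.337 -0.865 -0.373
outer loop
vertex -2.942 -3.482 -0.457
vertex -3.676 -3.733 -0.538
vertex -3.174 -3.343 -0.989
endloop
endfacet
facet normal 0.673 0.733 -0.102
outer loop
vertex -2.942 -3.482 -0.457
vertex -3.174 -3.343 -0.989
vertex -4.284 -2.167 0.138
endloop
endfacet
facet normal 0.335 -0.865 -0.374
outer loop
vertex -3.174 -3.343 -0.989
vertex -3.676 -3.733 -0.538
vertex -3.7 -3.431 -1.257
endloop
endfacet
facet normal 0.186 0.766 -0.616
outer loop
vertex -3.174 -3.343 -0.989
vertex -3.7 -3.431 -1.257
vertex -4.284 -2.167 0.138
endloop
endfacet
facet normal 0.336 -0.864 -0.374
outer loop
vertex -3.7 -3.431 -1.257
vertex -3.676 -3.733 -0.538
vertex -4.212 -3.697 -1.103
endloop
endfacet
facet normal -0.486 0.537 -0.690
outer loop
vertex -3.7 -3.431 -1.257
vertex -4.212 -3.697 -1.103
vertex -4.284 -2.167 0.138
endloop
endfacet
facet normal 0.335 -0.865 -0.373
outer loop
vertex -4.212 -3.697 -1.103
vertex -3.676 -3.733 -0.538
vertex -4.41 -3.983 -0.618
endloop
endfacet
facet normal -0.943 0.181 -0.278
outer loop
vertex -4.212 -3.697 -1.103
vertex -4.41 -3.983 -0.618
vertex -4.284 -2.167 0.138
endloop
endfacet
facet normal 0.335 -0.865 -0.373
outer loop
vertex -4.41 -3.983 -0.618
vertex -3.676 -3.733 -0.538
vertex -4.179 -4.123 -0.086
endloop
endfacet
facet normal -0.922 -0.093 0.376
outer loop
vertex -4.41 -3.983 -0.618
vertex -4.179 -4.123 -0.086
vertex -4.284 -2.167 0.138
endloop
endfacet
facet normal 0.335 -0.865 -0.373
outer loop
vertex -4.179 -4.123 -0.086
vertex -3.676 -3.733 -0.538
vertex -3.652 -4.034 0.181
endloop
endfacet
facet normal -0.431 -0.125 0.893
outer loop
vertex -4.179 -4.123 -0.086
vertex -3.652 -4.034 0.181
vertex -4.284 -2.167 0.138
endloop
endfacet
facet normal 0.336 -0.865 -0.373
outer loop
vertex -3.652 -4.034 0.181
vertex -3.676 -3.733 -0.538
vertex -3.14 -3.769 0.028
endloop
endfacet
facet normal 0.236 0.102 0.966
outer loop
vertex -3.652 -4.034 0.181
vertex -3.14 -3.769 0.028
vertex -4.284 -2.167 0.138
endloop
endfacet
facet normal -0.591 0.127 0.797
outer loop
vertex 2.917 2.126 -1.977
vertex 2.82 3.641 -2.29
vertex 1.155 1.757 -3.225
endloop
endfacet
facet normal 0.062 -0.978 0.201
outer loop
vertex 2.36 1.499 -4.85
vertex 2.917 2.126 -1.977
vertex 1.155 1.757 -3.225
endloop
endfacet
facet normal -0.591 0.126 0.797
outer loop
vertex 1.155 1.757 -3.225
vertex 2.82 3.641 -2.29
vertex 1.058 3.272 -3.537
endloop
endfacet
facet normal -0.804 -0.169 -0.570
outer loop
vertex 1.058 3.272 -3.537
vertex 2.36 1.499 -4.85
vertex 1.155 1.757 -3.225
endloop
endfacet
facet normal 0.804 0.169 0.570
outer loop
vertex 2.917 2.126 -1.977
vertex 4.025 3.383 -3.915
vertex 2.82 3.641 -2.29
endloop
endfacet
facet normal 0.062 -0.978 0.201
outer loop
vertex 4.122 1.868 -3.603
vertex 2.917 2.126 -1.977
vertex 2.36 1.499 -4.85
endloop
endfacet
facet normal 0.805 0.169 0.569
outer loop
vertex 4.122 1.868 -3.603
vertex 4.025 3.383 -3.915
vertex 2.917 2.126 -1.977
endloop
endfacet
facet normal -0.062 0.978 -0.201
outer loop
vertex 2.82 3.641 -2.29
vertex 4.025 3.383 -3.915
vertex 1.058 3.272 -3.537
endloop
endfacet
facet normal -0.804 -0.169 -0.569
outer loop
vertex 2.263 3.014 -5.163
vertex 2.36 1.499 -4.85
vertex 1.058 3.272 -3.537
endloop
endfacet
facet normal -0.062 0.978 -0.201
outer loop
vertex 1.058 3.272 -3.537
vertex 4.025 3.383 -3.915
vertex 2.263 3.014 -5.163
endloop
endfacet
facet normal 0.591 -0.127 -0.797
outer loop
vertex 2.263 3.014 -5.163
vertex 4.122 1.868 -3.603
vertex 2.36 1.499 -4.85
endloop
endfacet
facet normal 0.591 -0.126 -0.797
outer loop
vertex 4.025 3.383 -3.915
vertex 4.122 1.868 -3.603
vertex 2.263 3.014 -5.163
endloop
endfacet

endsolid


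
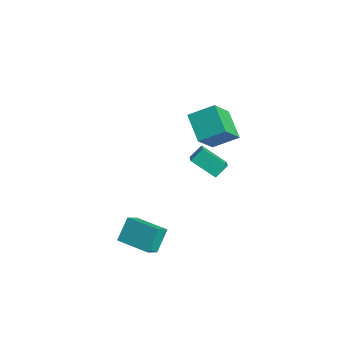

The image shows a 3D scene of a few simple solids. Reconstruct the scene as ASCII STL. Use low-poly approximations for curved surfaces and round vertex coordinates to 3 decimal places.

solid 
facet normal -0.837 0.355 -0.417
outer loop
vertex -2.727 2.148 -0.852
vertex -1.733 3.223 -1.933
vertex -2.69 1.387 -1.575
endloop
endfacet
facet normal -0.545 -0.591 0.594
outer loop
vertex -1.627 0.937 -1.047
vertex -2.727 2.148 -0.852
vertex -2.69 1.387 -1.575
endloop
endfacet
facet normal -0.837 0.355 -0.415
outer loop
vertex -2.69 1.387 -1.575
vertex -1.733 3.223 -1.933
vertex -1.697 2.463 -2.656
endloop
endfacet
facet normal 0.035 -0.724 -0.689
outer loop
vertex -1.697 2.463 -2.656
vertex -1.627 0.937 -1.047
vertex -2.69 1.387 -1.575
endloop
endfacet
facet normal -0.035 0.725 0.688
outer loop
vertex -2.727 2.148 -0.852
vertex -0.67 2.773 -1.405
vertex -1.733 3.223 -1.933
endloop
endfacet
facet normal -0.545 -0.591 0.594
outer loop
vertex -1.663 1.697 -0.324
vertex -2.727 2.148 -0.852
vertex -1.627 0.937 -1.047
endloop
endfacet
facet normal -0.035 0.724 0.689
outer loop
vertex -1.663 1.697 -0.324
vertex -0.67 2.773 -1.405
vertex -2.727 2.148 -0.852
endloop
endfacet
facet normal 0.545 0.591 -0.594
outer loop
vertex -1.733 3.223 -1.933
vertex -0.67 2.773 -1.405
vertex -1.697 2.463 -2.656
endloop
endfacet
facet normal 0.035 -0.724 -0.689
outer loop
vertex -0.633 2.012 -2.128
vertex -1.627 0.937 -1.047
vertex -1.697 2.463 -2.656
endloop
endfacet
facet normal 0.545 0.591 -0.594
outer loop
vertex -1.697 2.463 -2.656
vertex -0.67 2.773 -1.405
vertex -0.633 2.012 -2.128
endloop
endfacet
facet normal 0.837 -0.356 0.416
outer loop
vertex -0.633 2.012 -2.128
vertex -1.663 1.697 -0.324
vertex -1.627 0.937 -1.047
endloop
endfacet
facet normal 0.837 -0.355 0.416
outer loop
vertex -0.67 2.773 -1.405
vertex -1.663 1.697 -0.324
vertex -0.633 2.012 -2.128
endloop
endfacet
facet normal -0.405 0.613 -0.678
outer loop
vertex -0.948 1.288 2.581
vertex -0.314 2.595 3.384
vertex 0.647 1.167 1.519
endloop
endfacet
facet normal -0.382 -0.787 -0.484
outer loop
vertex 1.494 -0.115 2.936
vertex -0.948 1.288 2.581
vertex 0.647 1.167 1.519
endloop
endfacet
facet normal -0.405 0.613 -0.678
outer loop
vertex 0.647 1.167 1.519
vertex -0.314 2.595 3.384
vertex 1.281 2.474 2.322
endloop
endfacet
facet normal 0.831 -0.063 -0.553
outer loop
vertex 1.281 2.474 2.322
vertex 1.494 -0.115 2.936
vertex 0.647 1.167 1.519
endloop
endfacet
facet normal -0.831 0.063 0.553
outer loop
vertex -0.948 1.288 2.581
vertex 0.533 1.313 4.801
vertex -0.314 2.595 3.384
endloop
endfacet
facet normal -0.382 -0.787 -0.484
outer loop
vertex -0.101 0.006 3.998
vertex -0.948 1.288 2.581
vertex 1.494 -0.115 2.936
endloop
endfacet
facet normal -0.831 0.063 0.553
outer loop
vertex -0.101 0.006 3.998
vertex 0.533 1.313 4.801
vertex -0.948 1.288 2.581
endloop
endfacet
facet normal 0.382 0.787 0.484
outer loop
vertex -0.314 2.595 3.384
vertex 0.533 1.313 4.801
vertex 1.281 2.474 2.322
endloop
endfacet
facet normal 0.831 -0.063 -0.553
outer loop
vertex 2.128 1.192 3.739
vertex 1.494 -0.115 2.936
vertex 1.281 2.474 2.322
endloop
endfacet
facet normal 0.382 0.787 0.484
outer loop
vertex 1.281 2.474 2.322
vertex 0.533 1.313 4.801
vertex 2.128 1.192 3.739
endloop
endfacet
facet normal 0.405 -0.613 0.678
outer loop
vertex 2.128 1.192 3.739
vertex -0.101 0.006 3.998
vertex 1.494 -0.115 2.936
endloop
endfacet
facet normal 0.405 -0.613 0.678
outer loop
vertex 0.533 1.313 4.801
vertex -0.101 0.006 3.998
vertex 2.128 1.192 3.739
endloop
endfacet
facet normal -0.861 -0.507 0.038
outer loop
vertex 1.521 -4.898 -3.624
vertex 1.113 -4.106 -2.307
vertex 1.056 -4.153 -4.217
endloop
endfacet
facet normal 0.257 -0.498 -0.828
outer loop
vertex 2.787 -3.134 -4.293
vertex 1.521 -4.898 -3.624
vertex 1.056 -4.153 -4.217
endloop
endfacet
facet normal -0.861 -0.507 0.038
outer loop
vertex 1.056 -4.153 -4.217
vertex 1.113 -4.106 -2.307
vertex 0.648 -3.361 -2.9
endloop
endfacet
facet normal -0.439 0.704 -0.559
outer loop
vertex 0.648 -3.361 -2.9
vertex 2.787 -3.134 -4.293
vertex 1.056 -4.153 -4.217
endloop
endfacet
facet normal 0.439 -0.704 0.559
outer loop
vertex 1.521 -4.898 -3.624
vertex 2.844 -3.087 -2.383
vertex 1.113 -4.106 -2.307
endloop
endfacet
facet normal 0.257 -0.498 -0.828
outer loop
vertex 3.252 -3.879 -3.7
vertex 1.521 -4.898 -3.624
vertex 2.787 -3.134 -4.293
endloop
endfacet
facet normal 0.439 -0.704 0.559
outer loop
vertex 3.252 -3.879 -3.7
vertex 2.844 -3.087 -2.383
vertex 1.521 -4.898 -3.624
endloop
endfacet
facet normal -0.257 0.498 0.828
outer loop
vertex 1.113 -4.106 -2.307
vertex 2.844 -3.087 -2.383
vertex 0.648 -3.361 -2.9
endloop
endfacet
facet normal -0.439 0.704 -0.559
outer loop
vertex 2.379 -2.342 -2.976
vertex 2.787 -3.134 -4.293
vertex 0.648 -3.361 -2.9
endloop
endfacet
facet normal -0.257 0.498 0.828
outer loop
vertex 0.648 -3.361 -2.9
vertex 2.844 -3.087 -2.383
vertex 2.379 -2.342 -2.976
endloop
endfacet
facet normal 0.861 0.507 -0.038
outer loop
vertex 2.379 -2.342 -2.976
vertex 3.252 -3.879 -3.7
vertex 2.787 -3.134 -4.293
endloop
endfacet
facet normal 0.861 0.507 -0.038
outer loop
vertex 2.844 -3.087 -2.383
vertex 3.252 -3.879 -3.7
vertex 2.379 -2.342 -2.976
endloop
endfacet

endsolid


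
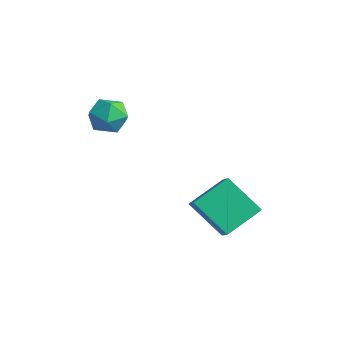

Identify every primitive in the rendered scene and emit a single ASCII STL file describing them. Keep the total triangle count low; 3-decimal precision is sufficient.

solid 
facet normal -0.205 0.338 0.919
outer loop
vertex -0.493 2.165 1.847
vertex -0.993 1.539 1.966
vertex -0.21 1.475 2.164
endloop
endfacet
facet normal 0.456 0.519 0.723
outer loop
vertex -0.493 2.165 1.847
vertex -0.21 1.475 2.164
vertex 0.222 1.872 1.606
endloop
endfacet
facet normal 0.412 0.903 0.123
outer loop
vertex -0.493 2.165 1.847
vertex 0.222 1.872 1.606
vertex -0.293 2.181 1.063
endloop
endfacet
facet normal -0.278 0.959 -0.051
outer loop
vertex -0.493 2.165 1.847
vertex -0.293 2.181 1.063
vertex -1.044 1.975 1.285
endloop
endfacet
facet normal -0.659 0.610 0.440
outer loop
vertex -0.493 2.165 1.847
vertex -1.044 1.975 1.285
vertex -0.993 1.539 1.966
endloop
endfacet
facet normal 0.815 -0.081 0.574
outer loop
vertex 0.222 1.872 1.606
vertex -0.21 1.475 2.164
vertex 0.164 1.065 1.575
endloop
endfacet
facet normal -0.256 -0.374 0.891
outer loop
vertex -0.21 1.475 2.164
vertex -0.993 1.539 1.966
vertex -0.587 0.859 1.797
endloop
endfacet
facet normal -0.991 0.067 0.117
outer loop
vertex -0.993 1.539 1.966
vertex -1.044 1.975 1.285
vertex -1.102 1.168 1.254
endloop
endfacet
facet normal -0.374 0.633 -0.678
outer loop
vertex -1.044 1.975 1.285
vertex -0.293 2.181 1.063
vertex -0.67 1.565 0.696
endloop
endfacet
facet normal 0.742 0.541 -0.396
outer loop
vertex -0.293 2.181 1.063
vertex 0.222 1.872 1.606
vertex 0.113 1.501 0.894
endloop
endfacet
facet normal 0.278 -0.959 0.051
outer loop
vertex -0.387 0.875 1.013
vertex 0.164 1.065 1.575
vertex -0.587 0.859 1.797
endloop
endfacet
facet normal -0.412 -0.903 -0.123
outer loop
vertex -0.387 0.875 1.013
vertex -0.587 0.859 1.797
vertex -1.102 1.168 1.254
endloop
endfacet
facet normal -0.456 -0.519 -0.723
outer loop
vertex -0.387 0.875 1.013
vertex -1.102 1.168 1.254
vertex -0.67 1.565 0.696
endloop
endfacet
facet normal 0.205 -0.338 -0.919
outer loop
vertex -0.387 0.875 1.013
vertex -0.67 1.565 0.696
vertex 0.113 1.501 0.894
endloop
endfacet
facet normal 0.659 -0.610 -0.440
outer loop
vertex -0.387 0.875 1.013
vertex 0.113 1.501 0.894
vertex 0.164 1.065 1.575
endloop
endfacet
facet normal 0.374 -0.633 0.678
outer loop
vertex -0.587 0.859 1.797
vertex 0.164 1.065 1.575
vertex -0.21 1.475 2.164
endloop
endfacet
facet normal -0.742 -0.541 0.396
outer loop
vertex -1.102 1.168 1.254
vertex -0.587 0.859 1.797
vertex -0.993 1.539 1.966
endloop
endfacet
facet normal -0.815 0.081 -0.574
outer loop
vertex -0.67 1.565 0.696
vertex -1.102 1.168 1.254
vertex -1.044 1.975 1.285
endloop
endfacet
facet normal 0.256 0.374 -0.891
outer loop
vertex 0.113 1.501 0.894
vertex -0.67 1.565 0.696
vertex -0.293 2.181 1.063
endloop
endfacet
facet normal 0.991 -0.067 -0.117
outer loop
vertex 0.164 1.065 1.575
vertex 0.113 1.501 0.894
vertex 0.222 1.872 1.606
endloop
endfacet
facet normal -0.702 0.364 -0.613
outer loop
vertex 2.052 4.506 -1.678
vertex 3.28 4.989 -2.797
vertex 1.952 3.12 -2.386
endloop
endfacet
facet normal -0.710 -0.279 0.647
outer loop
vertex 2.78 2.691 -1.663
vertex 2.052 4.506 -1.678
vertex 1.952 3.12 -2.386
endloop
endfacet
facet normal -0.702 0.364 -0.613
outer loop
vertex 1.952 3.12 -2.386
vertex 3.28 4.989 -2.797
vertex 3.18 3.603 -3.505
endloop
endfacet
facet normal -0.064 -0.889 -0.454
outer loop
vertex 3.18 3.603 -3.505
vertex 2.78 2.691 -1.663
vertex 1.952 3.12 -2.386
endloop
endfacet
facet normal 0.064 0.889 0.454
outer loop
vertex 2.052 4.506 -1.678
vertex 4.108 4.56 -2.074
vertex 3.28 4.989 -2.797
endloop
endfacet
facet normal -0.710 -0.279 0.647
outer loop
vertex 2.88 4.077 -0.955
vertex 2.052 4.506 -1.678
vertex 2.78 2.691 -1.663
endloop
endfacet
facet normal 0.064 0.889 0.454
outer loop
vertex 2.88 4.077 -0.955
vertex 4.108 4.56 -2.074
vertex 2.052 4.506 -1.678
endloop
endfacet
facet normal 0.710 0.279 -0.647
outer loop
vertex 3.28 4.989 -2.797
vertex 4.108 4.56 -2.074
vertex 3.18 3.603 -3.505
endloop
endfacet
facet normal -0.064 -0.889 -0.454
outer loop
vertex 4.008 3.174 -2.782
vertex 2.78 2.691 -1.663
vertex 3.18 3.603 -3.505
endloop
endfacet
facet normal 0.710 0.279 -0.647
outer loop
vertex 3.18 3.603 -3.505
vertex 4.108 4.56 -2.074
vertex 4.008 3.174 -2.782
endloop
endfacet
facet normal 0.702 -0.364 0.613
outer loop
vertex 4.008 3.174 -2.782
vertex 2.88 4.077 -0.955
vertex 2.78 2.691 -1.663
endloop
endfacet
facet normal 0.702 -0.364 0.613
outer loop
vertex 4.108 4.56 -2.074
vertex 2.88 4.077 -0.955
vertex 4.008 3.174 -2.782
endloop
endfacet

endsolid


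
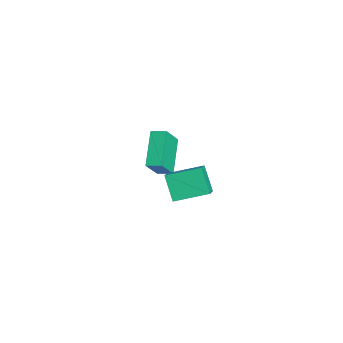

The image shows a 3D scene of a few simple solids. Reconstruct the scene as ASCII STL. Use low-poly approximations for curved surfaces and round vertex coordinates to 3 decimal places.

solid 
facet normal -0.818 0.243 -0.521
outer loop
vertex 1.258 0.128 1.884
vertex 1.458 1.821 2.359
vertex 2.104 0.369 0.669
endloop
endfacet
facet normal -0.113 -0.957 -0.268
outer loop
vertex 3.282 0.019 1.421
vertex 1.258 0.128 1.884
vertex 2.104 0.369 0.669
endloop
endfacet
facet normal -0.818 0.243 -0.522
outer loop
vertex 2.104 0.369 0.669
vertex 1.458 1.821 2.359
vertex 2.305 2.062 1.144
endloop
endfacet
facet normal 0.565 0.160 -0.810
outer loop
vertex 2.305 2.062 1.144
vertex 3.282 0.019 1.421
vertex 2.104 0.369 0.669
endloop
endfacet
facet normal -0.565 -0.160 0.810
outer loop
vertex 1.258 0.128 1.884
vertex 2.636 1.471 3.111
vertex 1.458 1.821 2.359
endloop
endfacet
facet normal -0.113 -0.957 -0.268
outer loop
vertex 2.435 -0.222 2.636
vertex 1.258 0.128 1.884
vertex 3.282 0.019 1.421
endloop
endfacet
facet normal -0.565 -0.160 0.810
outer loop
vertex 2.435 -0.222 2.636
vertex 2.636 1.471 3.111
vertex 1.258 0.128 1.884
endloop
endfacet
facet normal 0.113 0.957 0.268
outer loop
vertex 1.458 1.821 2.359
vertex 2.636 1.471 3.111
vertex 2.305 2.062 1.144
endloop
endfacet
facet normal 0.565 0.160 -0.809
outer loop
vertex 3.482 1.712 1.896
vertex 3.282 0.019 1.421
vertex 2.305 2.062 1.144
endloop
endfacet
facet normal 0.113 0.957 0.268
outer loop
vertex 2.305 2.062 1.144
vertex 2.636 1.471 3.111
vertex 3.482 1.712 1.896
endloop
endfacet
facet normal 0.818 -0.243 0.522
outer loop
vertex 3.482 1.712 1.896
vertex 2.435 -0.222 2.636
vertex 3.282 0.019 1.421
endloop
endfacet
facet normal 0.818 -0.243 0.521
outer loop
vertex 2.636 1.471 3.111
vertex 2.435 -0.222 2.636
vertex 3.482 1.712 1.896
endloop
endfacet
facet normal -0.751 0.241 0.614
outer loop
vertex -3.69 0.132 1.397
vertex -3.318 0.866 1.564
vertex -4.506 0.836 0.122
endloop
endfacet
facet normal -0.443 -0.874 -0.199
outer loop
vertex -2.882 0.314 -1.204
vertex -3.69 0.132 1.397
vertex -4.506 0.836 0.122
endloop
endfacet
facet normal -0.751 0.242 0.614
outer loop
vertex -4.506 0.836 0.122
vertex -3.318 0.866 1.564
vertex -4.133 1.57 0.289
endloop
endfacet
facet normal -0.488 0.422 -0.764
outer loop
vertex -4.133 1.57 0.289
vertex -2.882 0.314 -1.204
vertex -4.506 0.836 0.122
endloop
endfacet
facet normal 0.488 -0.421 0.764
outer loop
vertex -3.69 0.132 1.397
vertex -1.694 0.344 0.238
vertex -3.318 0.866 1.564
endloop
endfacet
facet normal -0.444 -0.874 -0.199
outer loop
vertex -2.067 -0.39 0.071
vertex -3.69 0.132 1.397
vertex -2.882 0.314 -1.204
endloop
endfacet
facet normal 0.488 -0.422 0.764
outer loop
vertex -2.067 -0.39 0.071
vertex -1.694 0.344 0.238
vertex -3.69 0.132 1.397
endloop
endfacet
facet normal 0.443 0.874 0.199
outer loop
vertex -3.318 0.866 1.564
vertex -1.694 0.344 0.238
vertex -4.133 1.57 0.289
endloop
endfacet
facet normal -0.489 0.421 -0.764
outer loop
vertex -2.51 1.048 -1.037
vertex -2.882 0.314 -1.204
vertex -4.133 1.57 0.289
endloop
endfacet
facet normal 0.443 0.874 0.199
outer loop
vertex -4.133 1.57 0.289
vertex -1.694 0.344 0.238
vertex -2.51 1.048 -1.037
endloop
endfacet
facet normal 0.752 -0.241 -0.614
outer loop
vertex -2.51 1.048 -1.037
vertex -2.067 -0.39 0.071
vertex -2.882 0.314 -1.204
endloop
endfacet
facet normal 0.751 -0.242 -0.614
outer loop
vertex -1.694 0.344 0.238
vertex -2.067 -0.39 0.071
vertex -2.51 1.048 -1.037
endloop
endfacet

endsolid


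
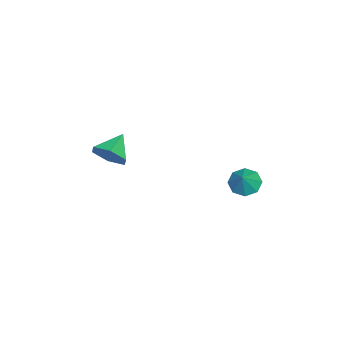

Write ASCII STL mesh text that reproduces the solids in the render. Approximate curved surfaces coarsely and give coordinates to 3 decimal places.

solid 
facet normal -0.656 -0.057 -0.753
outer loop
vertex -1.793 2.798 -2.511
vertex -2.37 3.272 -2.044
vertex -1.729 3.46 -2.617
endloop
endfacet
facet normal 0.980 -0.120 -0.157
outer loop
vertex -1.793 2.798 -2.511
vertex -1.729 3.46 -2.617
vertex -1.49 3.348 -1.036
endloop
endfacet
facet normal -0.656 -0.057 -0.753
outer loop
vertex -1.729 3.46 -2.617
vertex -2.37 3.272 -2.044
vertex -2.04 4.012 -2.388
endloop
endfacet
facet normal 0.851 0.517 -0.092
outer loop
vertex -1.729 3.46 -2.617
vertex -2.04 4.012 -2.388
vertex -1.49 3.348 -1.036
endloop
endfacet
facet normal -0.657 -0.057 -0.752
outer loop
vertex -2.04 4.012 -2.388
vertex -2.37 3.272 -2.044
vertex -2.544 4.13 -1.957
endloop
endfacet
facet normal 0.422 0.870 0.255
outer loop
vertex -2.04 4.012 -2.388
vertex -2.544 4.13 -1.957
vertex -1.49 3.348 -1.036
endloop
endfacet
facet normal -0.657 -0.057 -0.752
outer loop
vertex -2.544 4.13 -1.957
vertex -2.37 3.272 -2.044
vertex -2.946 3.745 -1.577
endloop
endfacet
facet normal -0.054 0.730 0.682
outer loop
vertex -2.544 4.13 -1.957
vertex -2.946 3.745 -1.577
vertex -1.49 3.348 -1.036
endloop
endfacet
facet normal -0.657 -0.057 -0.752
outer loop
vertex -2.946 3.745 -1.577
vertex -2.37 3.272 -2.044
vertex -3.01 3.083 -1.471
endloop
endfacet
facet normal -0.299 0.179 0.937
outer loop
vertex -2.946 3.745 -1.577
vertex -3.01 3.083 -1.471
vertex -1.49 3.348 -1.036
endloop
endfacet
facet normal -0.656 -0.058 -0.752
outer loop
vertex -3.01 3.083 -1.471
vertex -2.37 3.272 -2.044
vertex -2.699 2.532 -1.7
endloop
endfacet
facet normal -0.170 -0.458 0.872
outer loop
vertex -3.01 3.083 -1.471
vertex -2.699 2.532 -1.7
vertex -1.49 3.348 -1.036
endloop
endfacet
facet normal -0.657 -0.058 -0.752
outer loop
vertex -2.699 2.532 -1.7
vertex -2.37 3.272 -2.044
vertex -2.195 2.414 -2.131
endloop
endfacet
facet normal 0.259 -0.811 0.525
outer loop
vertex -2.699 2.532 -1.7
vertex -2.195 2.414 -2.131
vertex -1.49 3.348 -1.036
endloop
endfacet
facet normal -0.656 -0.058 -0.752
outer loop
vertex -2.195 2.414 -2.131
vertex -2.37 3.272 -2.044
vertex -1.793 2.798 -2.511
endloop
endfacet
facet normal 0.735 -0.671 0.099
outer loop
vertex -2.195 2.414 -2.131
vertex -1.793 2.798 -2.511
vertex -1.49 3.348 -1.036
endloop
endfacet
facet normal 0.836 -0.192 -0.513
outer loop
vertex 0.07 -3.015 0.699
vertex -0.505 -3.282 -0.138
vertex -0.197 -2.287 -0.008
endloop
endfacet
facet normal 0.006 0.698 0.716
outer loop
vertex 0.07 -3.015 0.699
vertex -0.197 -2.287 -0.008
vertex -1.835 -2.978 0.678
endloop
endfacet
facet normal 0.836 -0.192 -0.513
outer loop
vertex -0.197 -2.287 -0.008
vertex -0.505 -3.282 -0.138
vertex -0.772 -2.554 -0.845
endloop
endfacet
facet normal -0.396 0.918 -0.021
outer loop
vertex -0.197 -2.287 -0.008
vertex -0.772 -2.554 -0.845
vertex -1.835 -2.978 0.678
endloop
endfacet
facet normal 0.837 -0.191 -0.513
outer loop
vertex -0.772 -2.554 -0.845
vertex -0.505 -3.282 -0.138
vertex -1.079 -3.549 -0.975
endloop
endfacet
facet normal -0.817 0.315 -0.483
outer loop
vertex -0.772 -2.554 -0.845
vertex -1.079 -3.549 -0.975
vertex -1.835 -2.978 0.678
endloop
endfacet
facet normal 0.837 -0.191 -0.513
outer loop
vertex -1.079 -3.549 -0.975
vertex -0.505 -3.282 -0.138
vertex -0.812 -4.278 -0.268
endloop
endfacet
facet normal -0.836 -0.507 -0.207
outer loop
vertex -1.079 -3.549 -0.975
vertex -0.812 -4.278 -0.268
vertex -1.835 -2.978 0.678
endloop
endfacet
facet normal 0.837 -0.191 -0.513
outer loop
vertex -0.812 -4.278 -0.268
vertex -0.505 -3.282 -0.138
vertex -0.238 -4.011 0.569
endloop
endfacet
facet normal -0.435 -0.728 0.530
outer loop
vertex -0.812 -4.278 -0.268
vertex -0.238 -4.011 0.569
vertex -1.835 -2.978 0.678
endloop
endfacet
facet normal 0.836 -0.192 -0.513
outer loop
vertex -0.238 -4.011 0.569
vertex -0.505 -3.282 -0.138
vertex 0.07 -3.015 0.699
endloop
endfacet
facet normal -0.013 -0.125 0.992
outer loop
vertex -0.238 -4.011 0.569
vertex 0.07 -3.015 0.699
vertex -1.835 -2.978 0.678
endloop
endfacet

endsolid


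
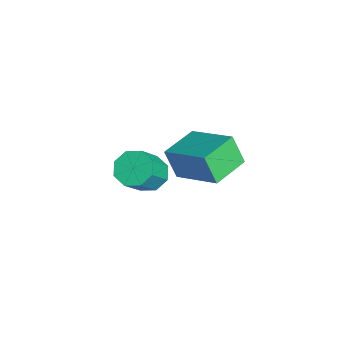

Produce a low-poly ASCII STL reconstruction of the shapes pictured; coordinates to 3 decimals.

solid 
facet normal -0.705 -0.582 -0.405
outer loop
vertex 1.486 -1.904 2.427
vertex 0.386 -0.637 2.521
vertex 1.862 -1.484 1.168
endloop
endfacet
facet normal 0.655 -0.754 -0.056
outer loop
vertex 3.414 -0.203 2.059
vertex 1.486 -1.904 2.427
vertex 1.862 -1.484 1.168
endloop
endfacet
facet normal -0.705 -0.582 -0.405
outer loop
vertex 1.862 -1.484 1.168
vertex 0.386 -0.637 2.521
vertex 0.763 -0.217 1.262
endloop
endfacet
facet normal 0.273 0.304 -0.913
outer loop
vertex 0.763 -0.217 1.262
vertex 3.414 -0.203 2.059
vertex 1.862 -1.484 1.168
endloop
endfacet
facet normal -0.273 -0.304 0.913
outer loop
vertex 1.486 -1.904 2.427
vertex 1.938 0.644 3.412
vertex 0.386 -0.637 2.521
endloop
endfacet
facet normal 0.655 -0.754 -0.056
outer loop
vertex 3.037 -0.623 3.318
vertex 1.486 -1.904 2.427
vertex 3.414 -0.203 2.059
endloop
endfacet
facet normal -0.273 -0.304 0.913
outer loop
vertex 3.037 -0.623 3.318
vertex 1.938 0.644 3.412
vertex 1.486 -1.904 2.427
endloop
endfacet
facet normal -0.654 0.754 0.056
outer loop
vertex 0.386 -0.637 2.521
vertex 1.938 0.644 3.412
vertex 0.763 -0.217 1.262
endloop
endfacet
facet normal 0.273 0.305 -0.913
outer loop
vertex 2.314 1.064 2.153
vertex 3.414 -0.203 2.059
vertex 0.763 -0.217 1.262
endloop
endfacet
facet normal -0.655 0.754 0.056
outer loop
vertex 0.763 -0.217 1.262
vertex 1.938 0.644 3.412
vertex 2.314 1.064 2.153
endloop
endfacet
facet normal 0.705 0.582 0.405
outer loop
vertex 2.314 1.064 2.153
vertex 3.037 -0.623 3.318
vertex 3.414 -0.203 2.059
endloop
endfacet
facet normal 0.705 0.582 0.405
outer loop
vertex 1.938 0.644 3.412
vertex 3.037 -0.623 3.318
vertex 2.314 1.064 2.153
endloop
endfacet
facet normal -0.516 0.420 -0.746
outer loop
vertex -1.823 -2.407 -3.198
vertex -2.34 -1.978 -2.599
vertex -1.57 -1.79 -3.026
endloop
endfacet
facet normal 0.774 -0.145 -0.617
outer loop
vertex -1.823 -2.407 -3.198
vertex -1.57 -1.79 -3.026
vertex -0.884 -3.172 -1.84
endloop
endfacet
facet normal 0.774 -0.145 -0.616
outer loop
vertex -0.884 -3.172 -1.84
vertex -1.57 -1.79 -3.026
vertex -0.631 -2.555 -1.667
endloop
endfacet
facet normal 0.516 -0.421 0.746
outer loop
vertex -0.884 -3.172 -1.84
vertex -0.631 -2.555 -1.667
vertex -1.4 -2.742 -1.241
endloop
endfacet
facet normal -0.516 0.420 -0.746
outer loop
vertex -1.57 -1.79 -3.026
vertex -2.34 -1.978 -2.599
vertex -1.767 -1.283 -2.604
endloop
endfacet
facet normal 0.807 0.530 -0.260
outer loop
vertex -1.57 -1.79 -3.026
vertex -1.767 -1.283 -2.604
vertex -0.631 -2.555 -1.667
endloop
endfacet
facet normal 0.807 0.530 -0.260
outer loop
vertex -0.631 -2.555 -1.667
vertex -1.767 -1.283 -2.604
vertex -0.828 -2.048 -1.245
endloop
endfacet
facet normal 0.516 -0.421 0.746
outer loop
vertex -0.631 -2.555 -1.667
vertex -0.828 -2.048 -1.245
vertex -1.4 -2.742 -1.241
endloop
endfacet
facet normal -0.516 0.420 -0.746
outer loop
vertex -1.767 -1.283 -2.604
vertex -2.34 -1.978 -2.599
vertex -2.3 -1.183 -2.179
endloop
endfacet
facet normal 0.368 0.896 0.250
outer loop
vertex -1.767 -1.283 -2.604
vertex -2.3 -1.183 -2.179
vertex -0.828 -2.048 -1.245
endloop
endfacet
facet normal 0.368 0.896 0.249
outer loop
vertex -0.828 -2.048 -1.245
vertex -2.3 -1.183 -2.179
vertex -1.361 -1.947 -0.821
endloop
endfacet
facet normal 0.515 -0.420 0.747
outer loop
vertex -0.828 -2.048 -1.245
vertex -1.361 -1.947 -0.821
vertex -1.4 -2.742 -1.241
endloop
endfacet
facet normal -0.516 0.420 -0.746
outer loop
vertex -2.3 -1.183 -2.179
vertex -2.34 -1.978 -2.599
vertex -2.856 -1.548 -2.0
endloop
endfacet
facet normal -0.286 0.737 0.613
outer loop
vertex -2.3 -1.183 -2.179
vertex -2.856 -1.548 -2.0
vertex -1.361 -1.947 -0.821
endloop
endfacet
facet normal -0.287 0.736 0.613
outer loop
vertex -1.361 -1.947 -0.821
vertex -2.856 -1.548 -2.0
vertex -1.917 -2.313 -0.642
endloop
endfacet
facet normal 0.517 -0.420 0.746
outer loop
vertex -1.361 -1.947 -0.821
vertex -1.917 -2.313 -0.642
vertex -1.4 -2.742 -1.241
endloop
endfacet
facet normal -0.516 0.421 -0.746
outer loop
vertex -2.856 -1.548 -2.0
vertex -2.34 -1.978 -2.599
vertex -3.109 -2.165 -2.173
endloop
endfacet
facet normal -0.774 0.144 0.617
outer loop
vertex -2.856 -1.548 -2.0
vertex -3.109 -2.165 -2.173
vertex -1.917 -2.313 -0.642
endloop
endfacet
facet normal -0.774 0.145 0.617
outer loop
vertex -1.917 -2.313 -0.642
vertex -3.109 -2.165 -2.173
vertex -2.17 -2.93 -0.814
endloop
endfacet
facet normal 0.516 -0.420 0.746
outer loop
vertex -1.917 -2.313 -0.642
vertex -2.17 -2.93 -0.814
vertex -1.4 -2.742 -1.241
endloop
endfacet
facet normal -0.516 0.421 -0.746
outer loop
vertex -3.109 -2.165 -2.173
vertex -2.34 -1.978 -2.599
vertex -2.912 -2.672 -2.595
endloop
endfacet
facet normal -0.807 -0.530 0.260
outer loop
vertex -3.109 -2.165 -2.173
vertex -2.912 -2.672 -2.595
vertex -2.17 -2.93 -0.814
endloop
endfacet
facet normal -0.807 -0.530 0.260
outer loop
vertex -2.17 -2.93 -0.814
vertex -2.912 -2.672 -2.595
vertex -1.973 -3.437 -1.236
endloop
endfacet
facet normal 0.516 -0.420 0.746
outer loop
vertex -2.17 -2.93 -0.814
vertex -1.973 -3.437 -1.236
vertex -1.4 -2.742 -1.241
endloop
endfacet
facet normal -0.515 0.420 -0.747
outer loop
vertex -2.912 -2.672 -2.595
vertex -2.34 -1.978 -2.599
vertex -2.379 -2.773 -3.019
endloop
endfacet
facet normal -0.368 -0.896 -0.250
outer loop
vertex -2.912 -2.672 -2.595
vertex -2.379 -2.773 -3.019
vertex -1.973 -3.437 -1.236
endloop
endfacet
facet normal -0.367 -0.896 -0.250
outer loop
vertex -1.973 -3.437 -1.236
vertex -2.379 -2.773 -3.019
vertex -1.44 -3.537 -1.661
endloop
endfacet
facet normal 0.516 -0.420 0.746
outer loop
vertex -1.973 -3.437 -1.236
vertex -1.44 -3.537 -1.661
vertex -1.4 -2.742 -1.241
endloop
endfacet
facet normal -0.517 0.420 -0.746
outer loop
vertex -2.379 -2.773 -3.019
vertex -2.34 -1.978 -2.599
vertex -1.823 -2.407 -3.198
endloop
endfacet
facet normal 0.287 -0.736 -0.613
outer loop
vertex -2.379 -2.773 -3.019
vertex -1.823 -2.407 -3.198
vertex -1.44 -3.537 -1.661
endloop
endfacet
facet normal 0.286 -0.737 -0.613
outer loop
vertex -1.44 -3.537 -1.661
vertex -1.823 -2.407 -3.198
vertex -0.884 -3.172 -1.84
endloop
endfacet
facet normal 0.516 -0.420 0.746
outer loop
vertex -1.44 -3.537 -1.661
vertex -0.884 -3.172 -1.84
vertex -1.4 -2.742 -1.241
endloop
endfacet

endsolid


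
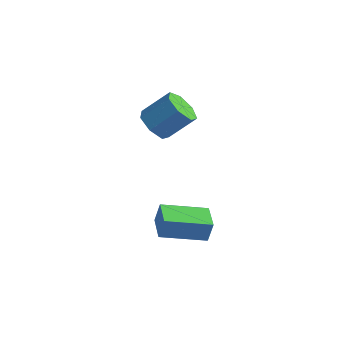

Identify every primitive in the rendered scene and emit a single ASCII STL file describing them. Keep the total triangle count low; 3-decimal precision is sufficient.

solid 
facet normal -0.524 -0.521 -0.673
outer loop
vertex 0.619 -1.927 2.644
vertex -0.132 -1.5 2.898
vertex 0.457 -1.267 2.259
endloop
endfacet
facet normal 0.826 -0.119 -0.551
outer loop
vertex 0.619 -1.927 2.644
vertex 0.457 -1.267 2.259
vertex 1.463 -1.087 3.728
endloop
endfacet
facet normal 0.826 -0.119 -0.551
outer loop
vertex 1.463 -1.087 3.728
vertex 0.457 -1.267 2.259
vertex 1.301 -0.427 3.343
endloop
endfacet
facet normal 0.524 0.521 0.673
outer loop
vertex 1.463 -1.087 3.728
vertex 1.301 -0.427 3.343
vertex 0.712 -0.66 3.982
endloop
endfacet
facet normal -0.524 -0.521 -0.673
outer loop
vertex 0.457 -1.267 2.259
vertex -0.132 -1.5 2.898
vertex -0.148 -0.782 2.355
endloop
endfacet
facet normal 0.354 0.586 -0.729
outer loop
vertex 0.457 -1.267 2.259
vertex -0.148 -0.782 2.355
vertex 1.301 -0.427 3.343
endloop
endfacet
facet normal 0.353 0.586 -0.729
outer loop
vertex 1.301 -0.427 3.343
vertex -0.148 -0.782 2.355
vertex 0.696 0.057 3.439
endloop
endfacet
facet normal 0.524 0.522 0.673
outer loop
vertex 1.301 -0.427 3.343
vertex 0.696 0.057 3.439
vertex 0.712 -0.66 3.982
endloop
endfacet
facet normal -0.524 -0.521 -0.673
outer loop
vertex -0.148 -0.782 2.355
vertex -0.132 -1.5 2.898
vertex -0.741 -0.838 2.86
endloop
endfacet
facet normal -0.385 0.850 -0.358
outer loop
vertex -0.148 -0.782 2.355
vertex -0.741 -0.838 2.86
vertex 0.696 0.057 3.439
endloop
endfacet
facet normal -0.385 0.850 -0.358
outer loop
vertex 0.696 0.057 3.439
vertex -0.741 -0.838 2.86
vertex 0.103 0.001 3.944
endloop
endfacet
facet normal 0.524 0.522 0.673
outer loop
vertex 0.696 0.057 3.439
vertex 0.103 0.001 3.944
vertex 0.712 -0.66 3.982
endloop
endfacet
facet normal -0.525 -0.521 -0.673
outer loop
vertex -0.741 -0.838 2.86
vertex -0.132 -1.5 2.898
vertex -0.875 -1.392 3.394
endloop
endfacet
facet normal -0.834 0.474 0.282
outer loop
vertex -0.741 -0.838 2.86
vertex -0.875 -1.392 3.394
vertex 0.103 0.001 3.944
endloop
endfacet
facet normal -0.834 0.474 0.282
outer loop
vertex 0.103 0.001 3.944
vertex -0.875 -1.392 3.394
vertex -0.031 -0.553 4.478
endloop
endfacet
facet normal 0.524 0.522 0.673
outer loop
vertex 0.103 0.001 3.944
vertex -0.031 -0.553 4.478
vertex 0.712 -0.66 3.982
endloop
endfacet
facet normal -0.525 -0.521 -0.673
outer loop
vertex -0.875 -1.392 3.394
vertex -0.132 -1.5 2.898
vertex -0.45 -2.027 3.554
endloop
endfacet
facet normal -0.655 -0.259 0.710
outer loop
vertex -0.875 -1.392 3.394
vertex -0.45 -2.027 3.554
vertex -0.031 -0.553 4.478
endloop
endfacet
facet normal -0.655 -0.259 0.710
outer loop
vertex -0.031 -0.553 4.478
vertex -0.45 -2.027 3.554
vertex 0.394 -1.188 4.638
endloop
endfacet
facet normal 0.525 0.521 0.673
outer loop
vertex -0.031 -0.553 4.478
vertex 0.394 -1.188 4.638
vertex 0.712 -0.66 3.982
endloop
endfacet
facet normal -0.524 -0.522 -0.673
outer loop
vertex -0.45 -2.027 3.554
vertex -0.132 -1.5 2.898
vertex 0.215 -2.265 3.221
endloop
endfacet
facet normal 0.017 -0.797 0.604
outer loop
vertex -0.45 -2.027 3.554
vertex 0.215 -2.265 3.221
vertex 0.394 -1.188 4.638
endloop
endfacet
facet normal 0.018 -0.797 0.604
outer loop
vertex 0.394 -1.188 4.638
vertex 0.215 -2.265 3.221
vertex 1.059 -1.425 4.305
endloop
endfacet
facet normal 0.523 0.522 0.674
outer loop
vertex 0.394 -1.188 4.638
vertex 1.059 -1.425 4.305
vertex 0.712 -0.66 3.982
endloop
endfacet
facet normal -0.524 -0.522 -0.673
outer loop
vertex 0.215 -2.265 3.221
vertex -0.132 -1.5 2.898
vertex 0.619 -1.927 2.644
endloop
endfacet
facet normal 0.676 -0.735 0.043
outer loop
vertex 0.215 -2.265 3.221
vertex 0.619 -1.927 2.644
vertex 1.059 -1.425 4.305
endloop
endfacet
facet normal 0.676 -0.735 0.043
outer loop
vertex 1.059 -1.425 4.305
vertex 0.619 -1.927 2.644
vertex 1.463 -1.087 3.728
endloop
endfacet
facet normal 0.524 0.522 0.673
outer loop
vertex 1.059 -1.425 4.305
vertex 1.463 -1.087 3.728
vertex 0.712 -0.66 3.982
endloop
endfacet
facet normal -0.705 0.709 -0.023
outer loop
vertex 1.113 -2.75 -0.858
vertex 2.583 -1.304 -1.35
vertex 0.96 -2.935 -1.86
endloop
endfacet
facet normal -0.693 -0.683 0.232
outer loop
vertex 1.877 -3.856 -1.83
vertex 1.113 -2.75 -0.858
vertex 0.96 -2.935 -1.86
endloop
endfacet
facet normal -0.705 0.709 -0.022
outer loop
vertex 0.96 -2.935 -1.86
vertex 2.583 -1.304 -1.35
vertex 2.43 -1.488 -2.351
endloop
endfacet
facet normal -0.148 -0.179 -0.973
outer loop
vertex 2.43 -1.488 -2.351
vertex 1.877 -3.856 -1.83
vertex 0.96 -2.935 -1.86
endloop
endfacet
facet normal 0.149 0.180 0.972
outer loop
vertex 1.113 -2.75 -0.858
vertex 3.5 -2.225 -1.32
vertex 2.583 -1.304 -1.35
endloop
endfacet
facet normal -0.693 -0.682 0.231
outer loop
vertex 2.03 -3.672 -0.829
vertex 1.113 -2.75 -0.858
vertex 1.877 -3.856 -1.83
endloop
endfacet
facet normal 0.149 0.179 0.973
outer loop
vertex 2.03 -3.672 -0.829
vertex 3.5 -2.225 -1.32
vertex 1.113 -2.75 -0.858
endloop
endfacet
facet normal 0.693 0.683 -0.231
outer loop
vertex 2.583 -1.304 -1.35
vertex 3.5 -2.225 -1.32
vertex 2.43 -1.488 -2.351
endloop
endfacet
facet normal -0.149 -0.179 -0.972
outer loop
vertex 3.347 -2.41 -2.322
vertex 1.877 -3.856 -1.83
vertex 2.43 -1.488 -2.351
endloop
endfacet
facet normal 0.693 0.682 -0.232
outer loop
vertex 2.43 -1.488 -2.351
vertex 3.5 -2.225 -1.32
vertex 3.347 -2.41 -2.322
endloop
endfacet
facet normal 0.705 -0.709 0.023
outer loop
vertex 3.347 -2.41 -2.322
vertex 2.03 -3.672 -0.829
vertex 1.877 -3.856 -1.83
endloop
endfacet
facet normal 0.705 -0.709 0.023
outer loop
vertex 3.5 -2.225 -1.32
vertex 2.03 -3.672 -0.829
vertex 3.347 -2.41 -2.322
endloop
endfacet

endsolid
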